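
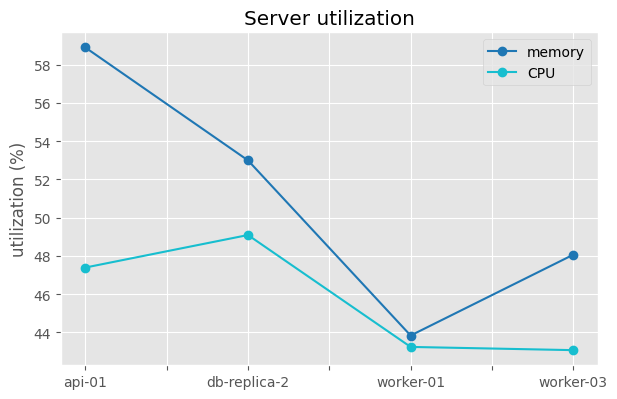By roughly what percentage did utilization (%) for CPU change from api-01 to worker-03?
≈ -8.3%

api-01 ≈ 48, worker-03 ≈ 44; (44 − 48) / 48 ≈ -8.3%.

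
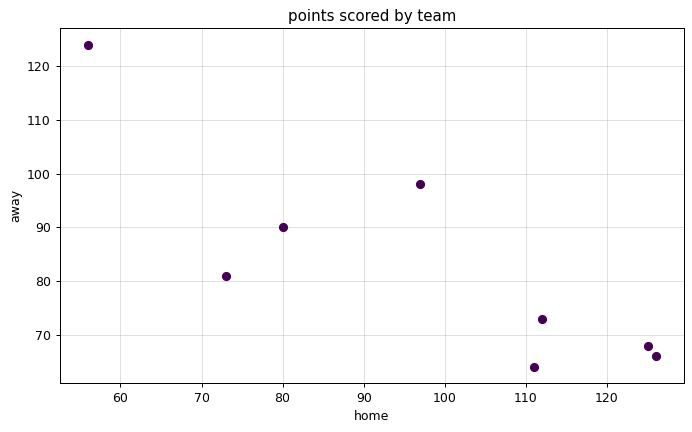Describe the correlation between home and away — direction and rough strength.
negative, strong

Points are negatively correlated; strong (|r| ≈ 0.8).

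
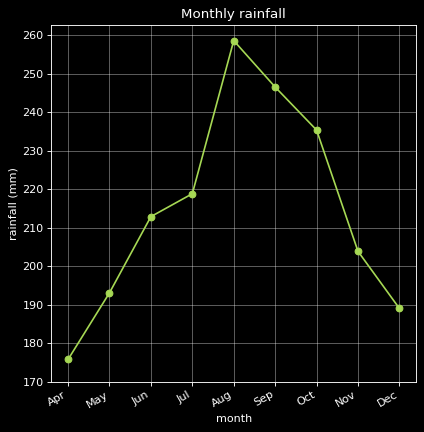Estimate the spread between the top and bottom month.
Max Aug ≈ 260, min Apr ≈ 180; range ≈ 80.

≈ 80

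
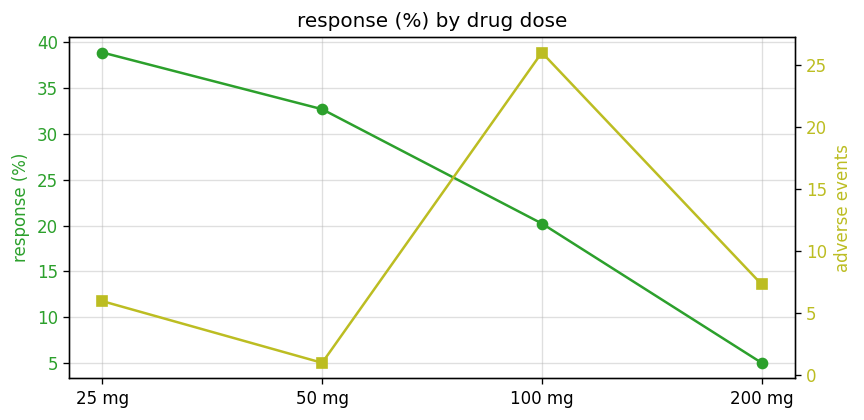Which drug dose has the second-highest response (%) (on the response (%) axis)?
50 mg

Top 3 (on the response (%) axis): 25 mg ≈ 40, 50 mg ≈ 35, 100 mg ≈ 20.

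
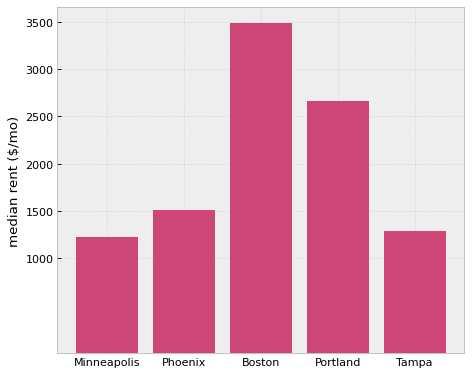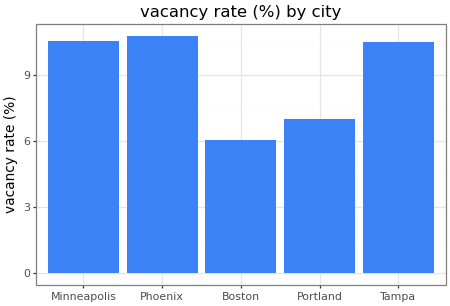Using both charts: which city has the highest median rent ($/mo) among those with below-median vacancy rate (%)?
Boston

Chart 2 median vacancy rate (%) ≈ 10; below-median cities: Boston, Portland. Among those, Boston has the highest median rent ($/mo) (≈ 3500).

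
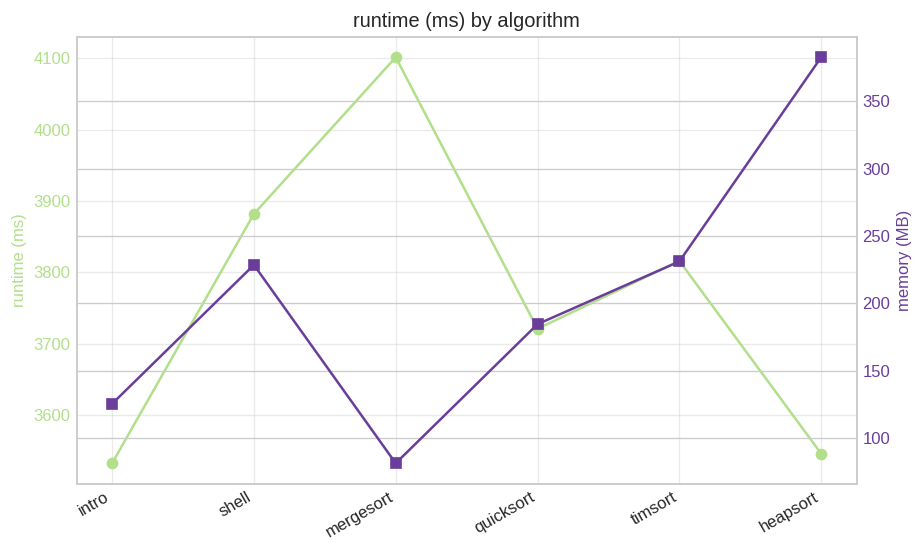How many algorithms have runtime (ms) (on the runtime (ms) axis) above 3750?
Above 3750: shell, mergesort, timsort.

3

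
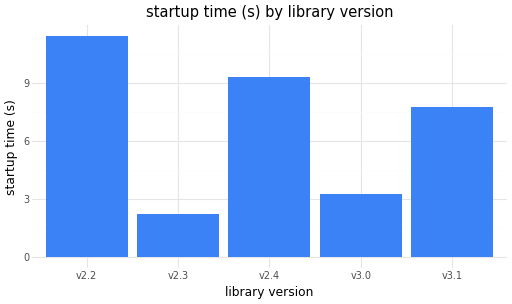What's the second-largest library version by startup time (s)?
v2.4

Top 3: v2.2 ≈ 11, v2.4 ≈ 9, v3.1 ≈ 8.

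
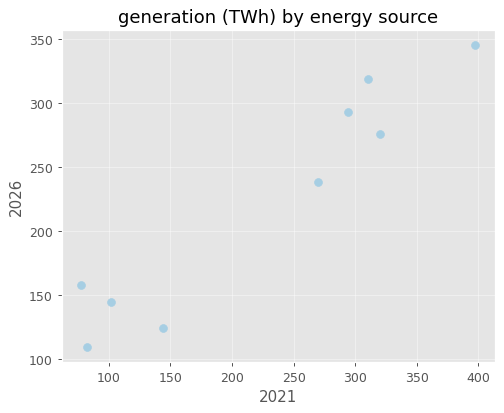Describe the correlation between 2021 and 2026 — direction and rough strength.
positive, strong

Points are positively correlated; strong (|r| ≈ 1.0).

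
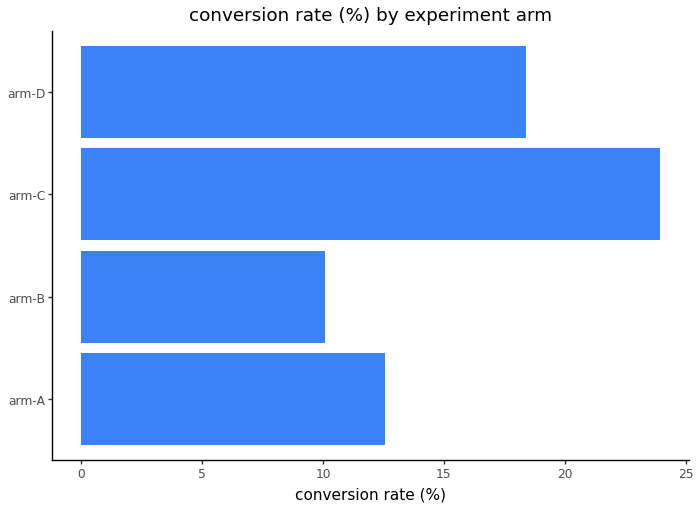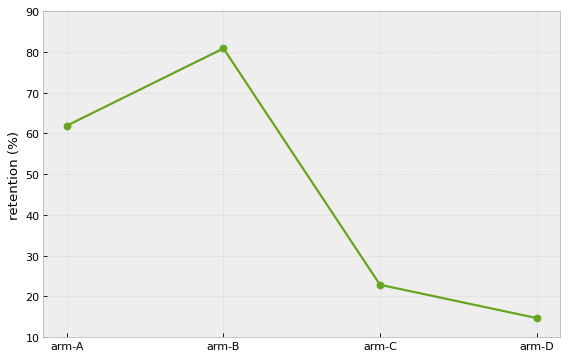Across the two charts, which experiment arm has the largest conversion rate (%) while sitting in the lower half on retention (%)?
arm-C

Chart 2 median retention (%) ≈ 40; below-median experiment arms: arm-C, arm-D. Among those, arm-C has the highest conversion rate (%) (≈ 25).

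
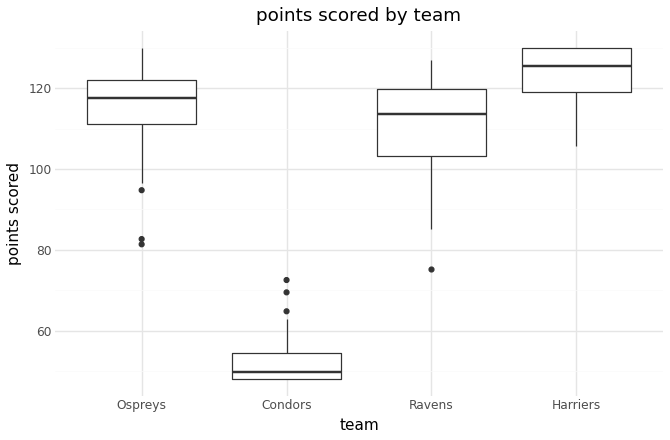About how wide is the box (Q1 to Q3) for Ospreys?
Q3 ≈ 120, Q1 ≈ 110; IQR ≈ 10.

≈ 10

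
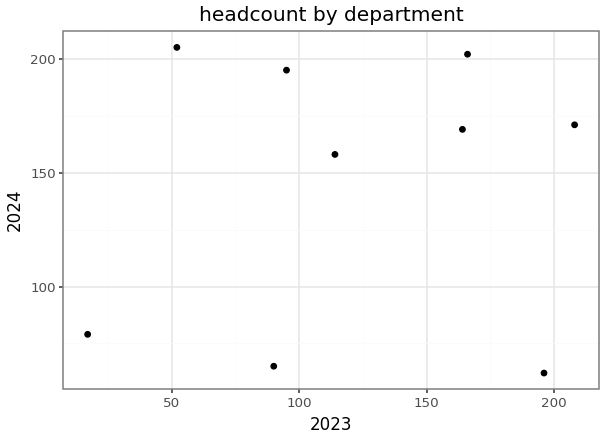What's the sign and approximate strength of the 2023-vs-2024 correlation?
Points are roughly uncorrelated; weak (|r| ≈ 0.1).

no clear correlation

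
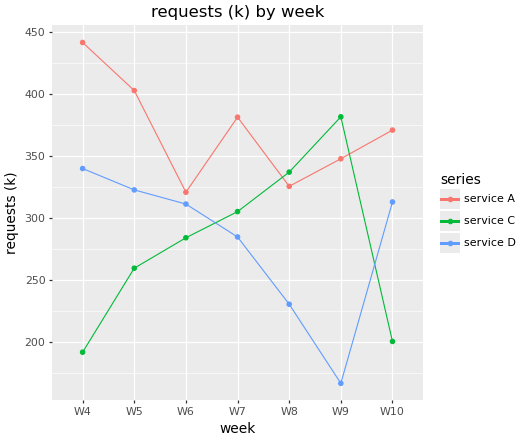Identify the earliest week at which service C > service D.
W6: service C ≈ 275 vs service D ≈ 300 (not yet); W7: service C ≈ 300 vs service D ≈ 275 (first crossover).

W7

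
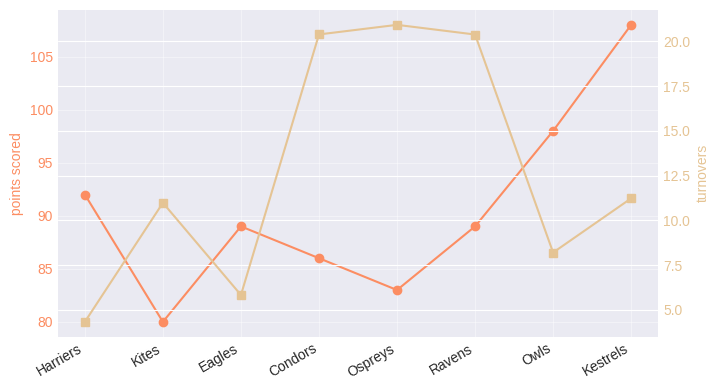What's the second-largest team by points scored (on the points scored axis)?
Owls

Top 3 (on the points scored axis): Kestrels ≈ 110, Owls ≈ 100, Harriers ≈ 90.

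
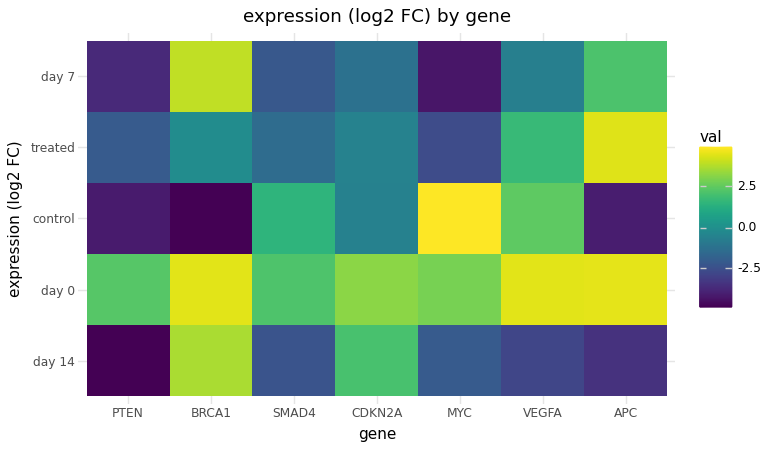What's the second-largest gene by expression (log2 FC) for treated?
VEGFA

Top 3 for treated: APC ≈ 4, VEGFA ≈ 2, BRCA1 ≈ 0.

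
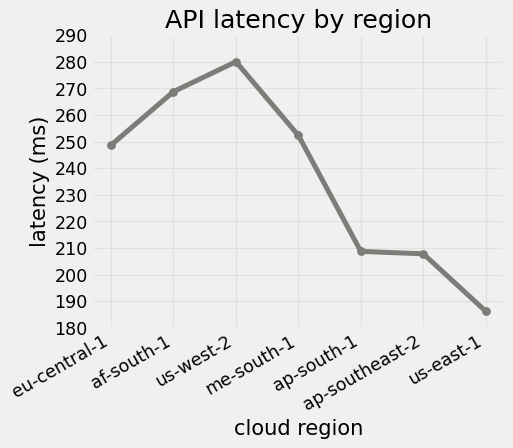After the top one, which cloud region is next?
af-south-1

Top 3: us-west-2 ≈ 280, af-south-1 ≈ 270, me-south-1 ≈ 250.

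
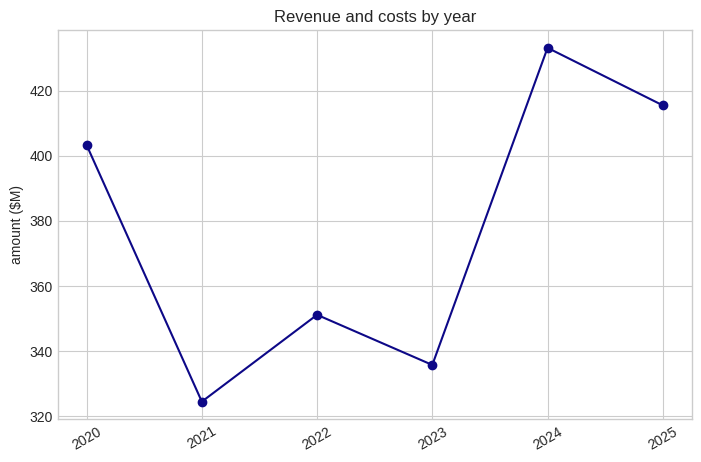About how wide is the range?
≈ 110

Max 2024 ≈ 430, min 2021 ≈ 320; range ≈ 110.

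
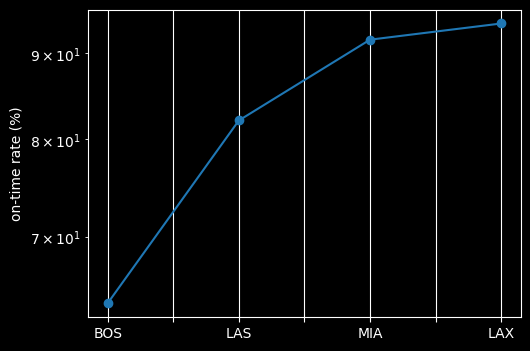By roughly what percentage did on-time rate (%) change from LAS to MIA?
LAS ≈ 80, MIA ≈ 90; (90 − 80) / 80 ≈ +12.5%.

≈ +12.5%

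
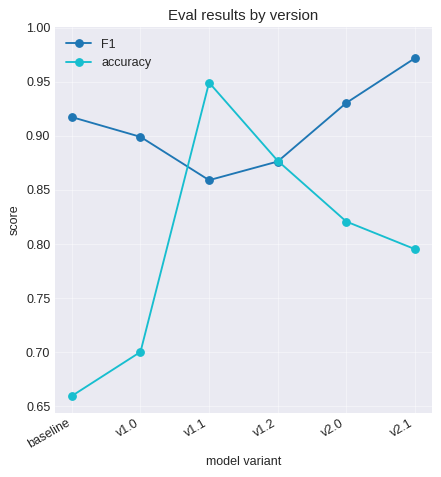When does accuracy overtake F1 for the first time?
v1.1

v1.0: accuracy ≈ 0.70 vs F1 ≈ 0.90 (not yet); v1.1: accuracy ≈ 0.95 vs F1 ≈ 0.85 (first crossover).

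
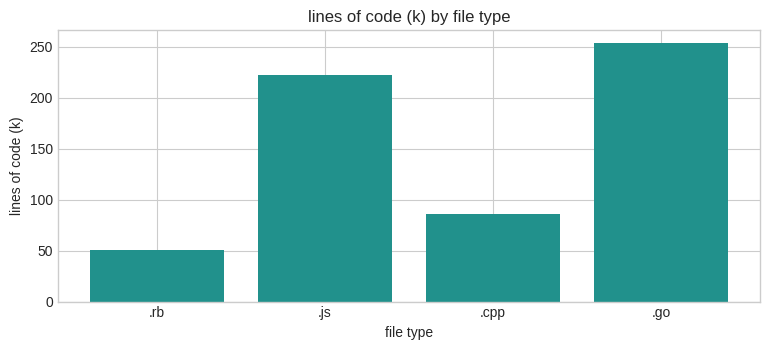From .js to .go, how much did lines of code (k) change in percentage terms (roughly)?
≈ +11.1%

.js ≈ 225, .go ≈ 250; (250 − 225) / 225 ≈ +11.1%.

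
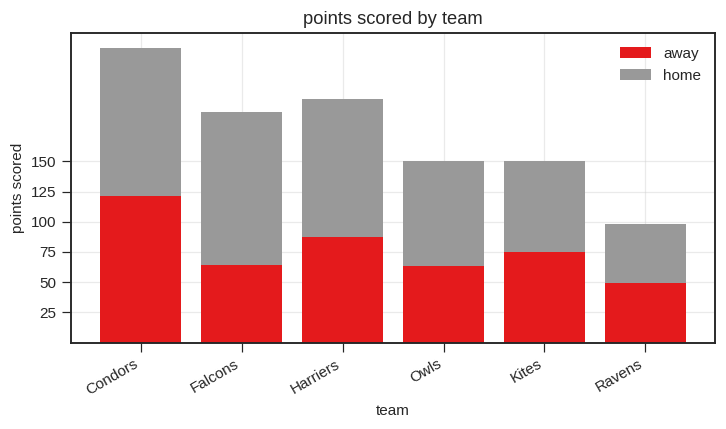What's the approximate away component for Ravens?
away top ≈ 50, bottom ≈ 0; segment ≈ 50.

≈ 50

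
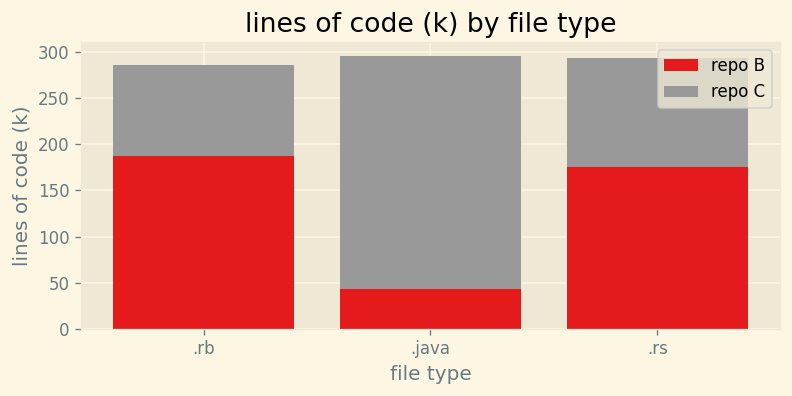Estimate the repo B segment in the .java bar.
repo B top ≈ 50, bottom ≈ 0; segment ≈ 50.

≈ 50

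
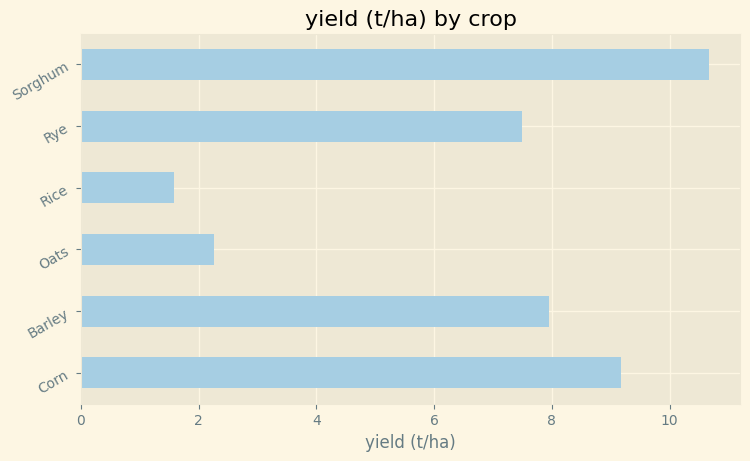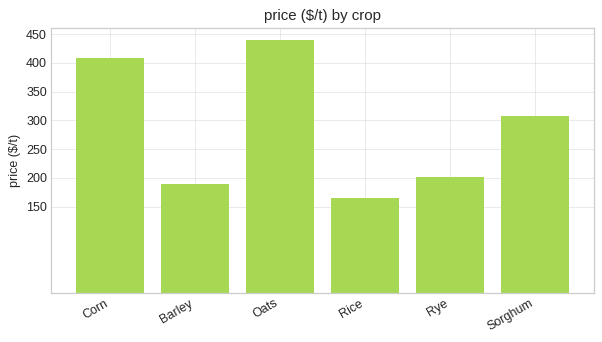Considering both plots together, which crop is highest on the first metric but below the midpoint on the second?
Barley

Chart 2 median price ($/t) ≈ 250; below-median crops: Barley, Rice, Rye. Among those, Barley has the highest yield (t/ha) (≈ 8).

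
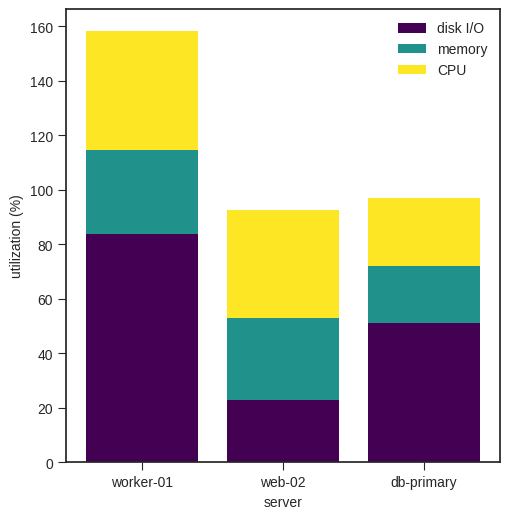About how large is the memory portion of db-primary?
memory top ≈ 80, bottom ≈ 60; segment ≈ 20.

≈ 20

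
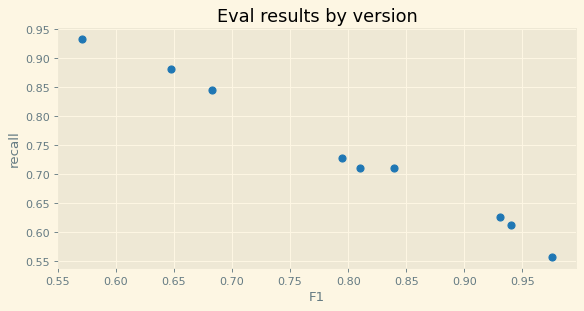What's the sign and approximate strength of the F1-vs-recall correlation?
negative, strong

Points are negatively correlated; strong (|r| ≈ 1.0).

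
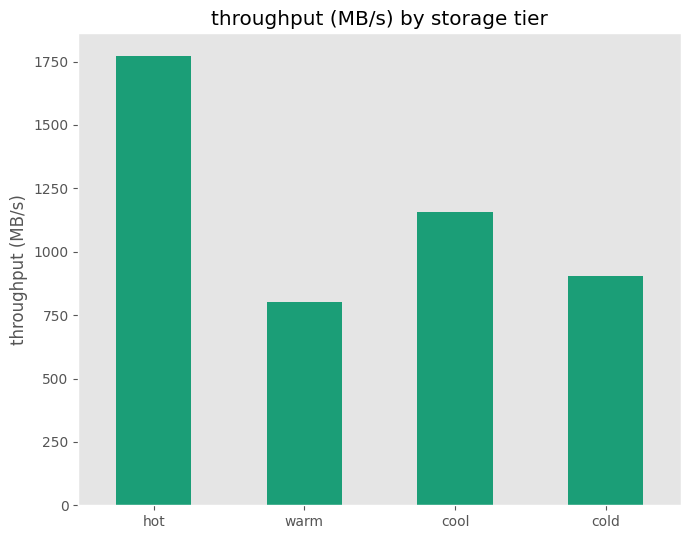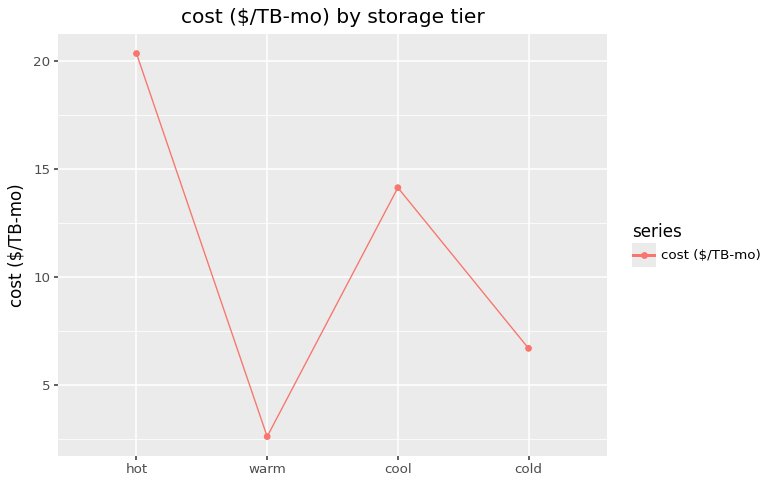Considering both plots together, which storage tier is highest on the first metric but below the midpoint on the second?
Chart 2 median cost ($/TB-mo) ≈ 10; below-median storage tiers: warm, cold. Among those, cold has the highest throughput (MB/s) (≈ 1000).

cold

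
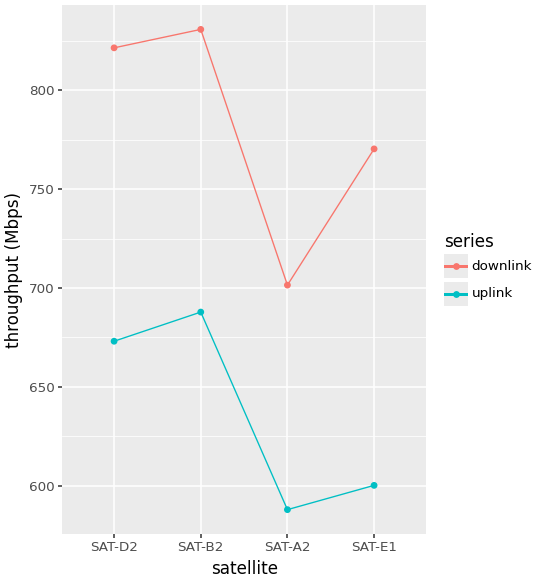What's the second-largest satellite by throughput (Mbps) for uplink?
SAT-D2

Top 3 for uplink: SAT-B2 ≈ 700, SAT-D2 ≈ 675, SAT-E1 ≈ 600.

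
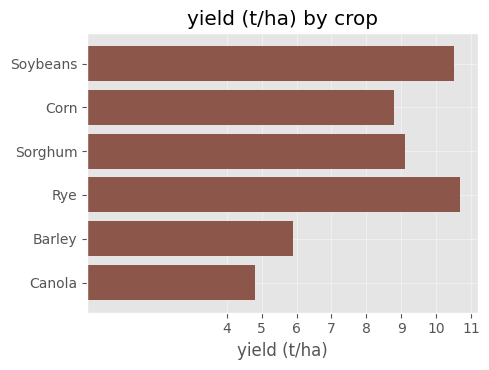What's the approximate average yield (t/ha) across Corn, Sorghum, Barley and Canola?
(9 + 9 + 6 + 5) / 4 ≈ 7.

≈ 7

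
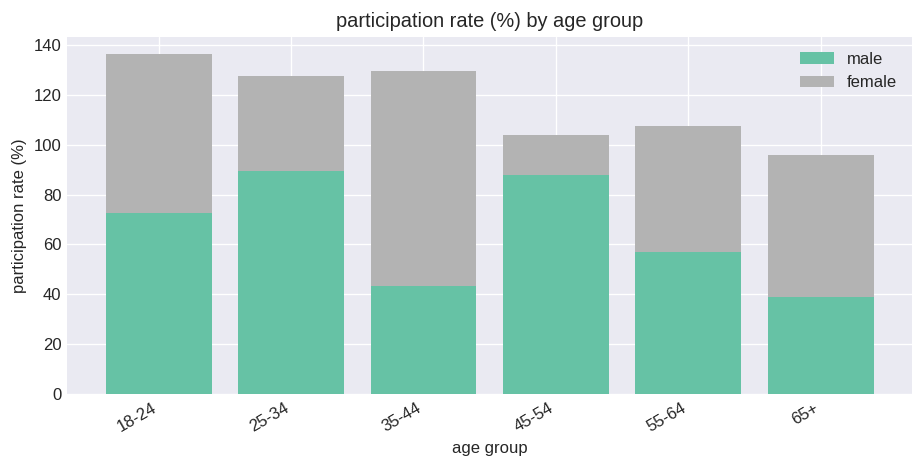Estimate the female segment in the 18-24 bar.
female top ≈ 140, bottom ≈ 80; segment ≈ 60.

≈ 60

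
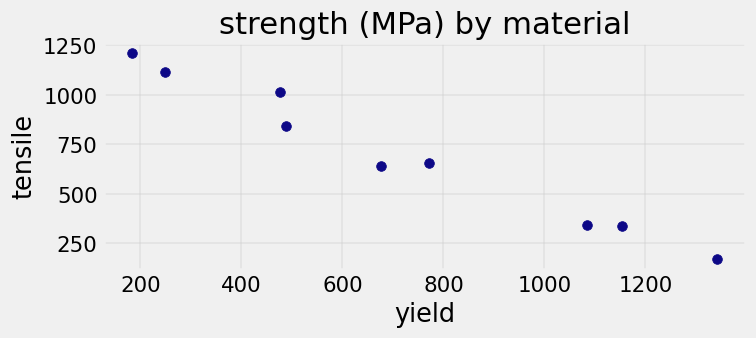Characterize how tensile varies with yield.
negative, strong

Points are negatively correlated; strong (|r| ≈ 1.0).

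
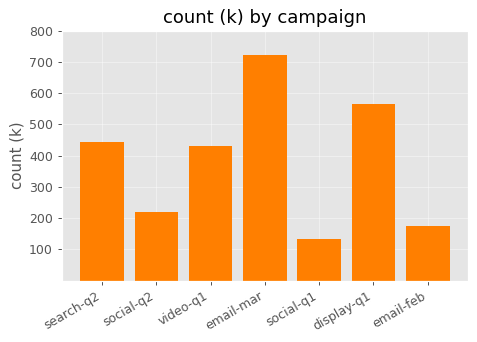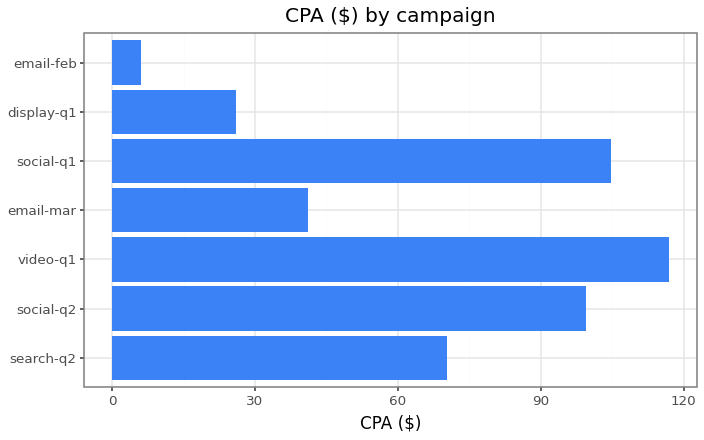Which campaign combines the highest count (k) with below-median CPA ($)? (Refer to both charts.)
Chart 2 median CPA ($) ≈ 80; below-median campaigns: email-mar, display-q1, email-feb. Among those, email-mar has the highest count (k) (≈ 700).

email-mar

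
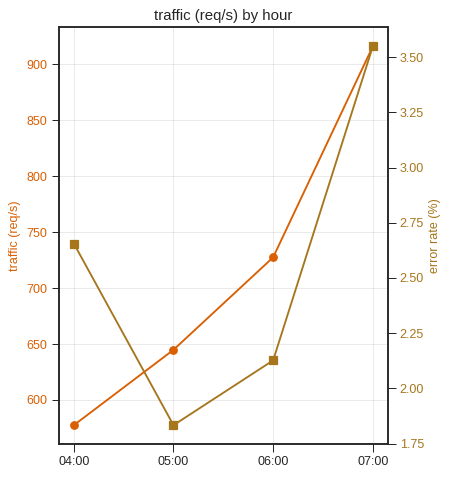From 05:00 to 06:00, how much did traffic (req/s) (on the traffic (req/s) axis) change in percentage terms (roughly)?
05:00 ≈ 650, 06:00 ≈ 750; (750 − 650) / 650 ≈ +15.4%.

≈ +15.4%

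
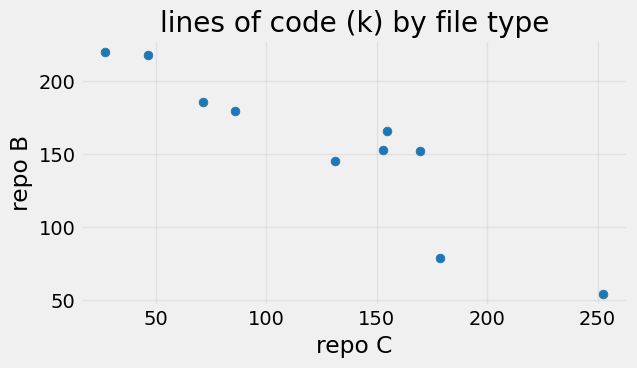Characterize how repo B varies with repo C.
Points are negatively correlated; strong (|r| ≈ 0.9).

negative, strong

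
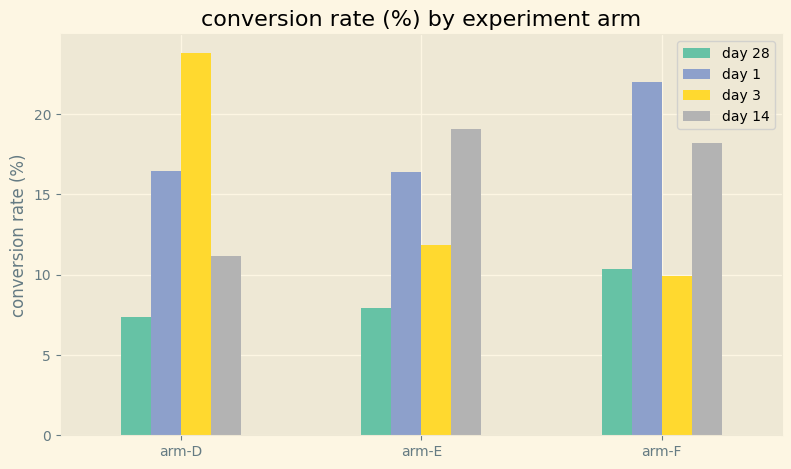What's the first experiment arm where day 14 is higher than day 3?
arm-D: day 14 ≈ 12 vs day 3 ≈ 24 (not yet); arm-E: day 14 ≈ 20 vs day 3 ≈ 12 (first crossover).

arm-E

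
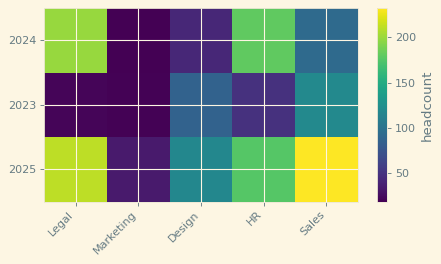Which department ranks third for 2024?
Sales

Top 4 for 2024: Legal ≈ 200, HR ≈ 180, Sales ≈ 100, Design ≈ 40.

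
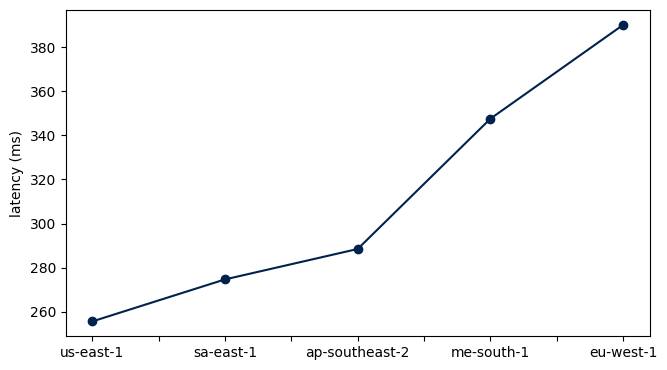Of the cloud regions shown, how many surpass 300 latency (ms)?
2

Above 300: me-south-1, eu-west-1.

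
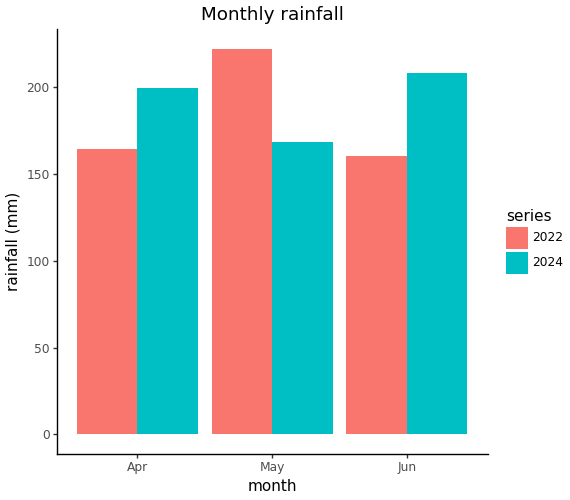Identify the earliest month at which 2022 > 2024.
May

Apr: 2022 ≈ 160 vs 2024 ≈ 200 (not yet); May: 2022 ≈ 220 vs 2024 ≈ 160 (first crossover).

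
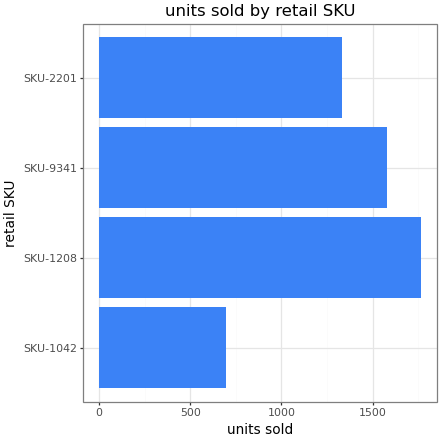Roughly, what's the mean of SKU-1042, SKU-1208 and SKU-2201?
≈ 1267

(600 + 1800 + 1400) / 3 ≈ 1267.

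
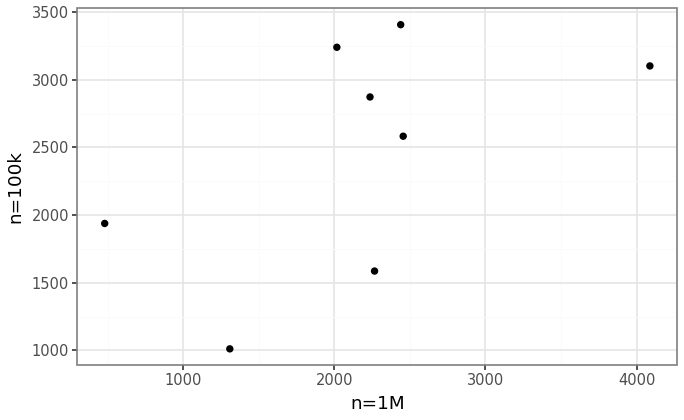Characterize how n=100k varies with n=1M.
positive, moderate

Points are positively correlated; moderate (|r| ≈ 0.6).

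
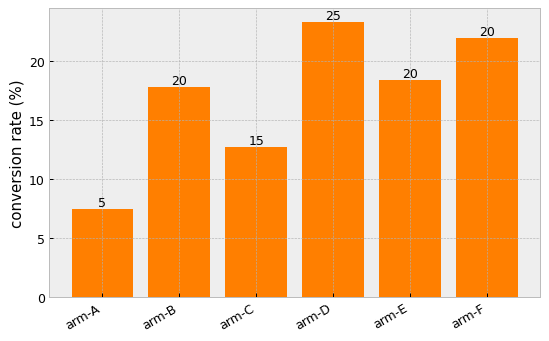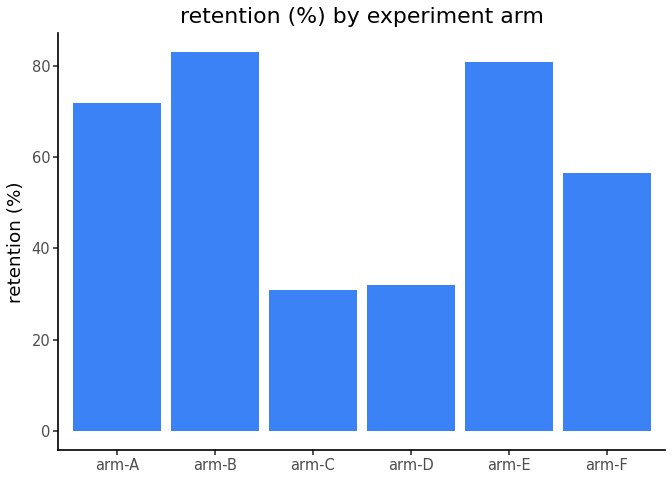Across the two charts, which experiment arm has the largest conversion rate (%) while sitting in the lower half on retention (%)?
Chart 2 median retention (%) ≈ 60; below-median experiment arms: arm-C, arm-D, arm-F. Among those, arm-D has the highest conversion rate (%) (≈ 25).

arm-D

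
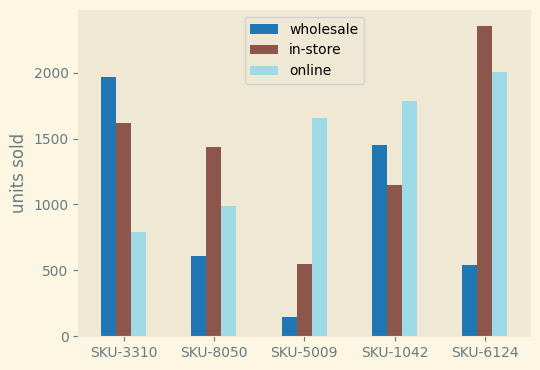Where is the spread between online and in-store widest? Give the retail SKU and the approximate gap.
SKU-5009: online ≈ 1600, in-store ≈ 600 → gap ≈ 1000. Next-largest (SKU-3310) is only ≈ 800.

SKU-5009, ≈ 1000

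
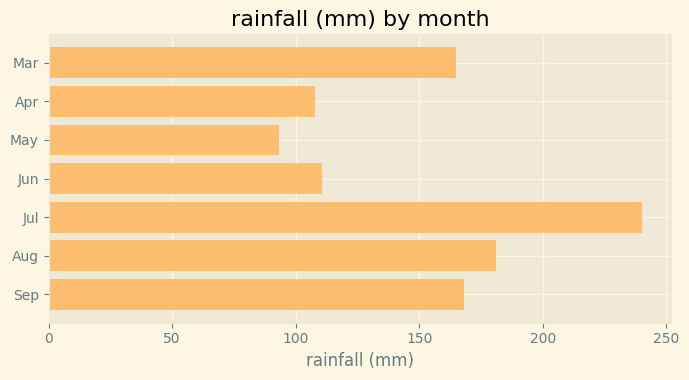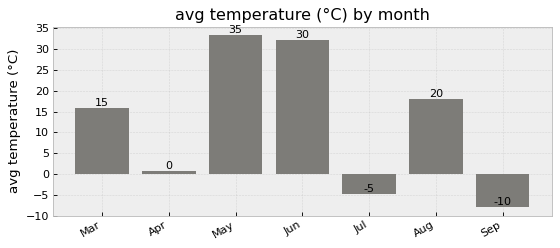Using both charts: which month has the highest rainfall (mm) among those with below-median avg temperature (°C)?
Jul

Chart 2 median avg temperature (°C) ≈ 15; below-median months: Apr, Jul, Sep. Among those, Jul has the highest rainfall (mm) (≈ 250).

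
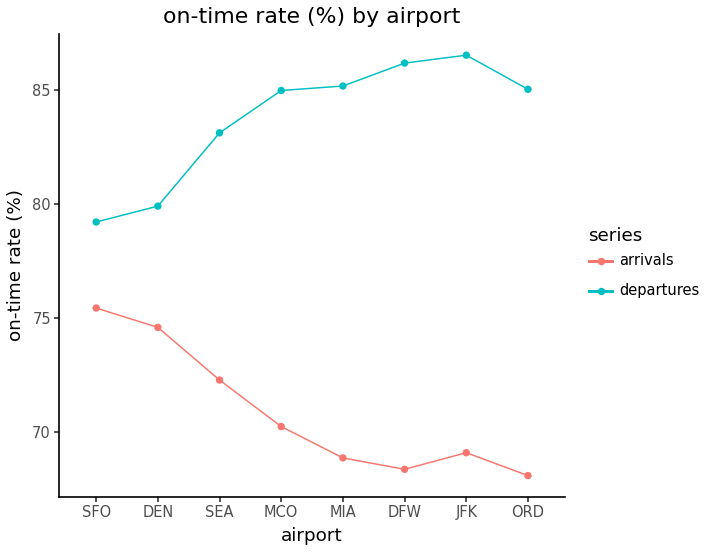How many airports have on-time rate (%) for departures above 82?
Above 82: SEA, MCO, MIA, DFW, JFK, ORD.

6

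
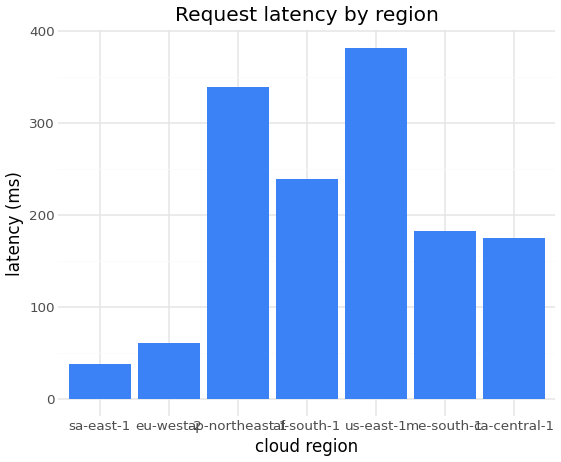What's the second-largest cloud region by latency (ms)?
Top 3: us-east-1 ≈ 400, ap-northeast-1 ≈ 350, af-south-1 ≈ 250.

ap-northeast-1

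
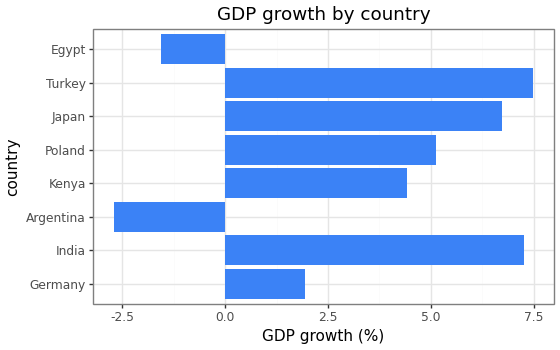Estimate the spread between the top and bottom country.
≈ 10

Max Turkey ≈ 7, min Argentina ≈ -3; range ≈ 10.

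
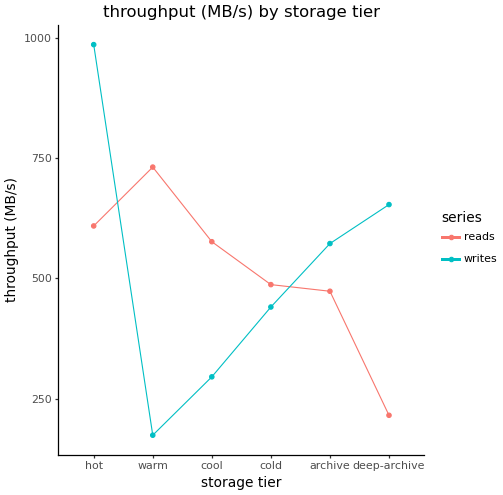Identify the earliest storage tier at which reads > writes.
warm

hot: reads ≈ 600 vs writes ≈ 1000 (not yet); warm: reads ≈ 700 vs writes ≈ 200 (first crossover).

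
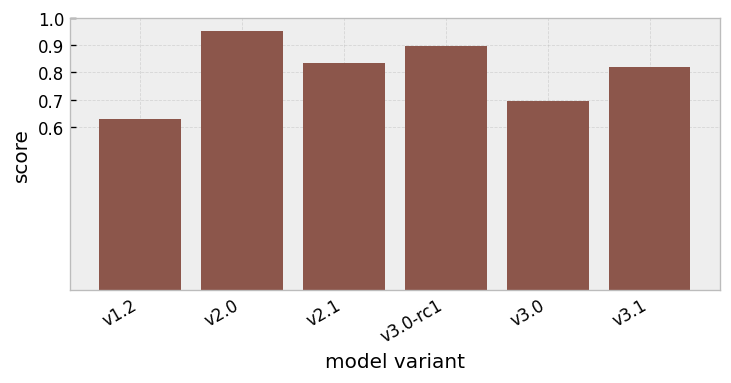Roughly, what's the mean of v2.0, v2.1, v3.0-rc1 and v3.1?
≈ 0.88

(1.0 + 0.8 + 0.9 + 0.8) / 4 ≈ 0.88.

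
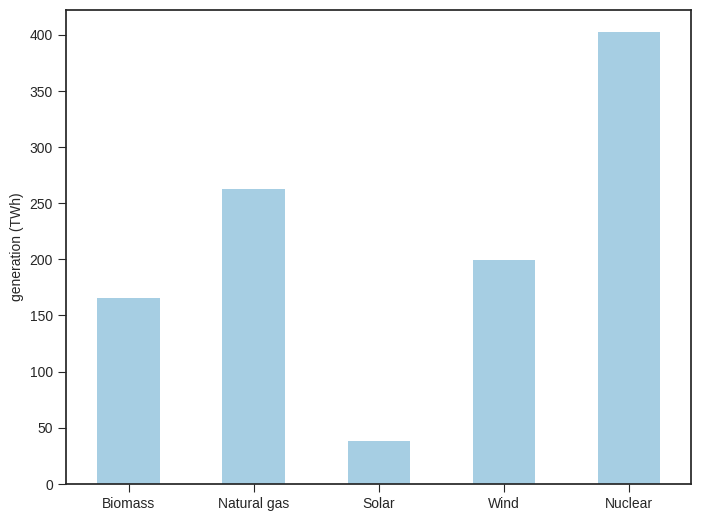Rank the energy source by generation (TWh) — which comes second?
Top 3: Nuclear ≈ 400, Natural gas ≈ 250, Wind ≈ 200.

Natural gas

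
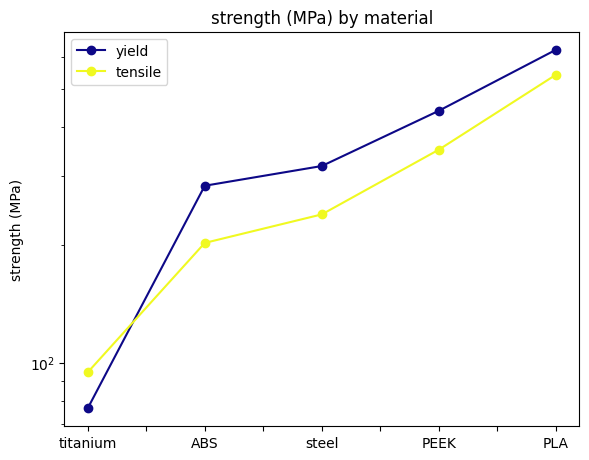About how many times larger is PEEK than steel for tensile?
≈ 1.4×

PEEK ≈ 350, steel ≈ 250; 350/250 ≈ 1.4.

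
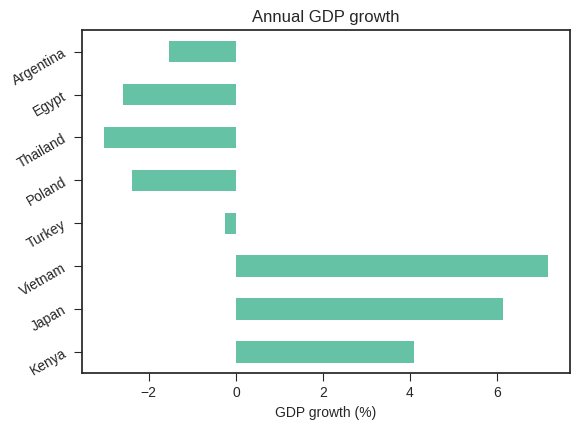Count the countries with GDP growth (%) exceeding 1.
Above 1: Kenya, Japan, Vietnam.

3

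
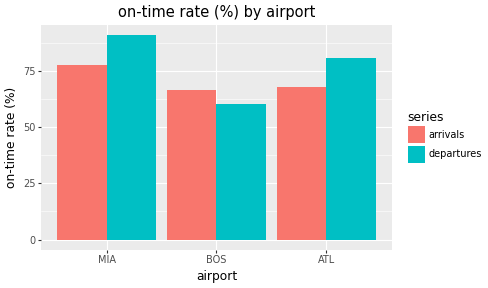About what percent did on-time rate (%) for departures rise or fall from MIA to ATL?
MIA ≈ 90, ATL ≈ 80; (80 − 90) / 90 ≈ -11.1%.

≈ -11.1%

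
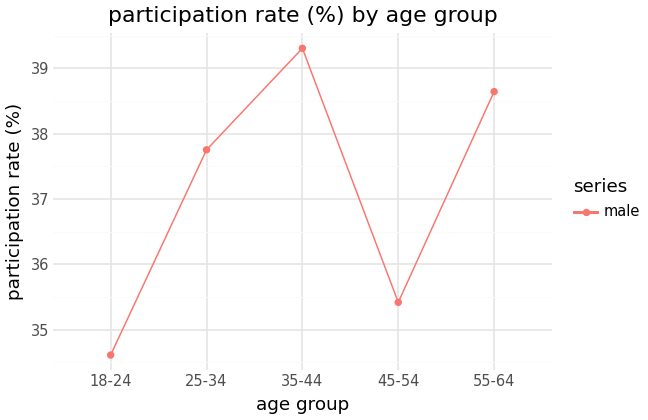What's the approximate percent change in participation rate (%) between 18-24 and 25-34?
18-24 ≈ 34.5, 25-34 ≈ 38.0; (38.0 − 34.5) / 34.5 ≈ +10.1%.

≈ +10.1%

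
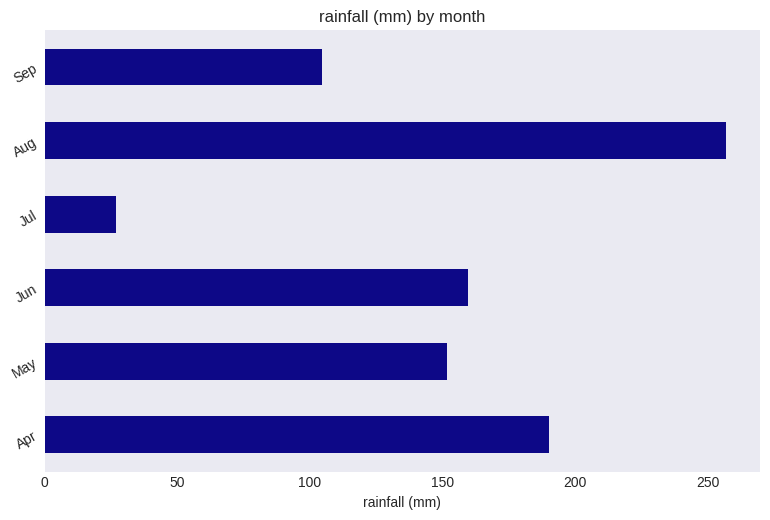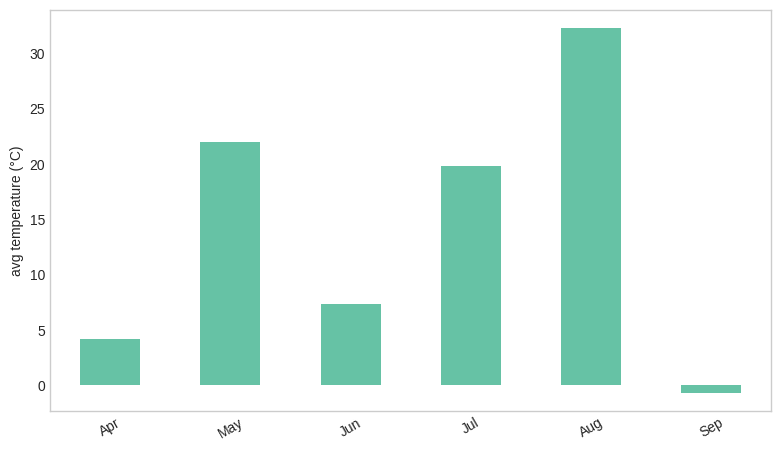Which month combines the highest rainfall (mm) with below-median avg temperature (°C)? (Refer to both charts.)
Chart 2 median avg temperature (°C) ≈ 15; below-median months: Apr, Jun, Sep. Among those, Apr has the highest rainfall (mm) (≈ 200).

Apr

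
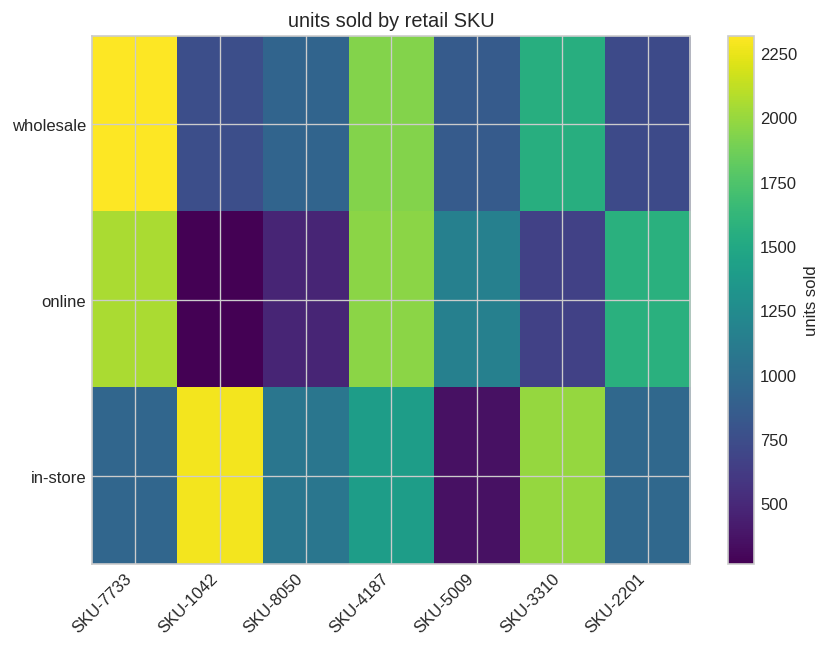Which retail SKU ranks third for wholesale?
Top 4 for wholesale: SKU-7733 ≈ 2400, SKU-4187 ≈ 2000, SKU-3310 ≈ 1600, SKU-8050 ≈ 1000.

SKU-3310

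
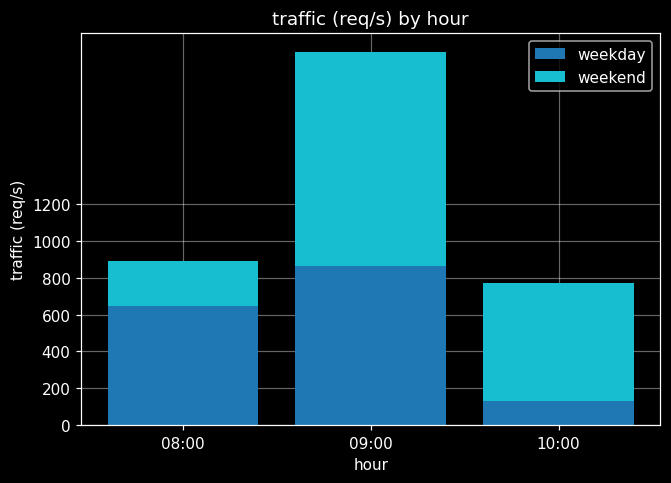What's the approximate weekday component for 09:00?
weekday top ≈ 800, bottom ≈ 0; segment ≈ 800.

≈ 800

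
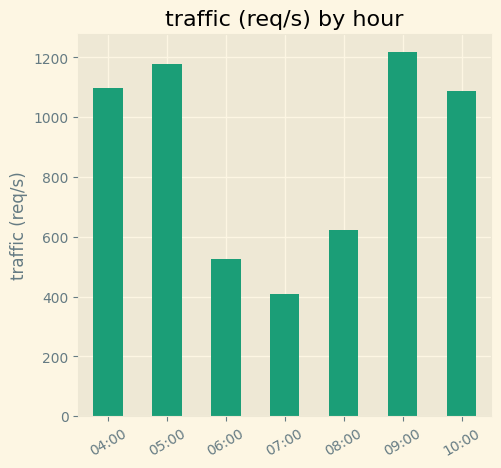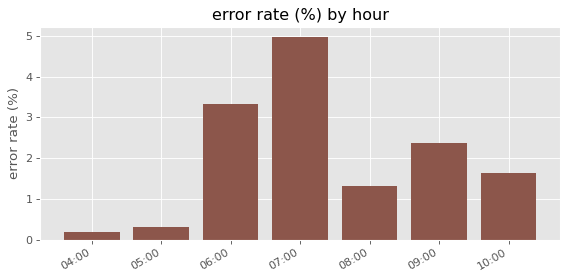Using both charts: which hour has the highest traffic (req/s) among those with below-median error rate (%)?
Chart 2 median error rate (%) ≈ 1.5; below-median hours: 04:00, 05:00, 08:00. Among those, 05:00 has the highest traffic (req/s) (≈ 1200).

05:00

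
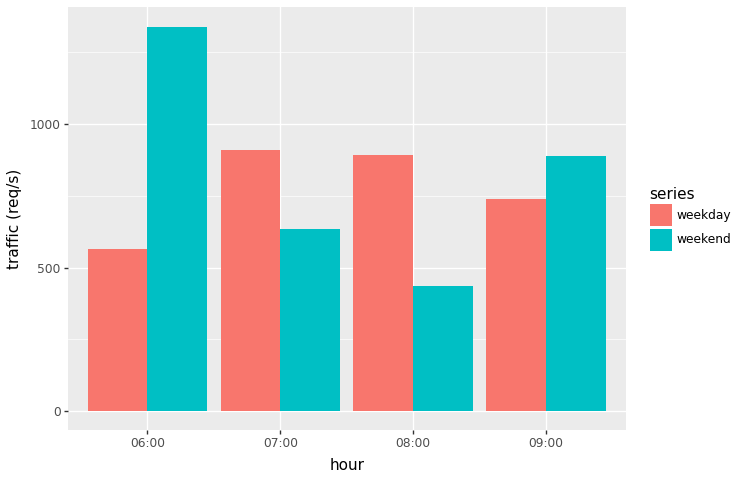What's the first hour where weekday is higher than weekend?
06:00: weekday ≈ 600 vs weekend ≈ 1400 (not yet); 07:00: weekday ≈ 1000 vs weekend ≈ 600 (first crossover).

07:00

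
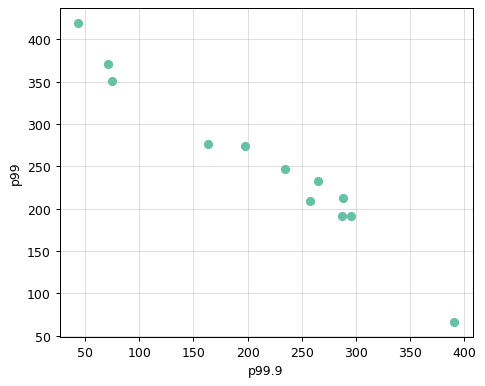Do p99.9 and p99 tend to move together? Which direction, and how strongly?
negative, strong

Points are negatively correlated; strong (|r| ≈ 1.0).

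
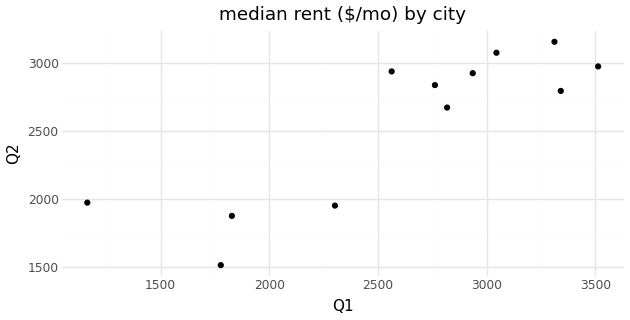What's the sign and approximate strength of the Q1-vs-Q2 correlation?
Points are positively correlated; strong (|r| ≈ 0.9).

positive, strong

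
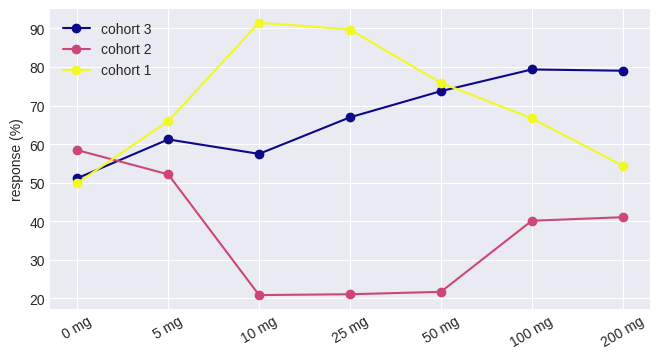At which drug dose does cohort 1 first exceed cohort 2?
0 mg: cohort 1 ≈ 50 vs cohort 2 ≈ 60 (not yet); 5 mg: cohort 1 ≈ 70 vs cohort 2 ≈ 50 (first crossover).

5 mg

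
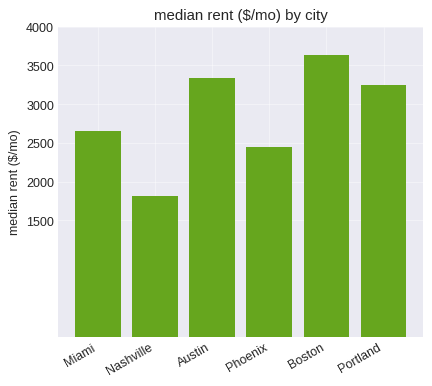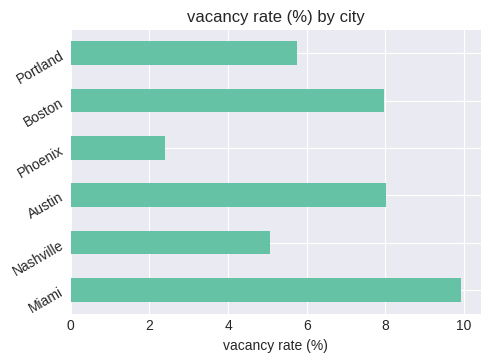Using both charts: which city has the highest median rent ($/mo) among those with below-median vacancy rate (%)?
Portland

Chart 2 median vacancy rate (%) ≈ 7; below-median cities: Nashville, Phoenix, Portland. Among those, Portland has the highest median rent ($/mo) (≈ 3000).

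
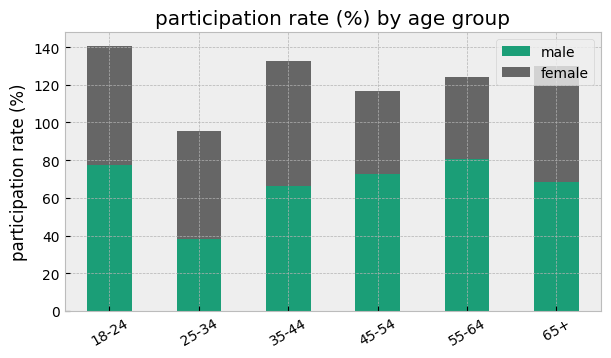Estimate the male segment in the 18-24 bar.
≈ 80

male top ≈ 80, bottom ≈ 0; segment ≈ 80.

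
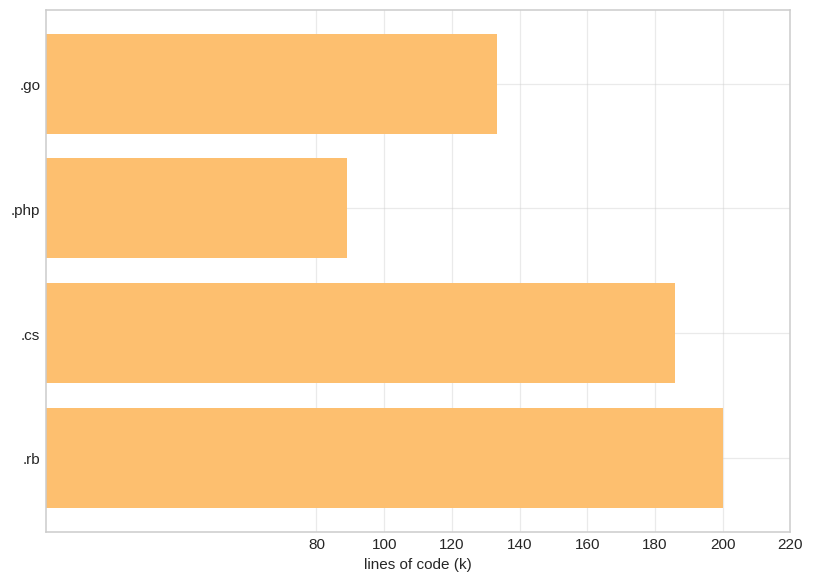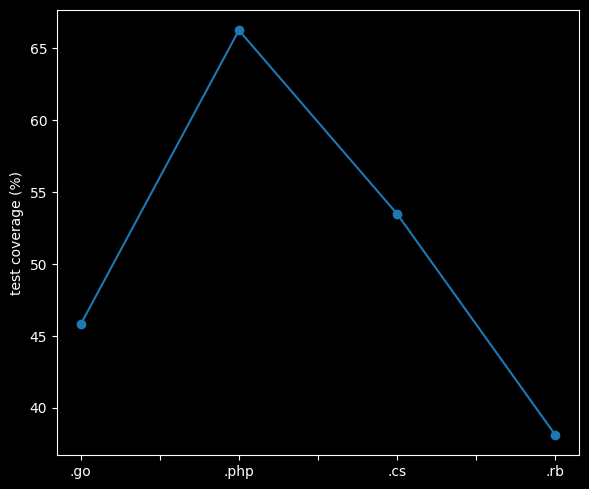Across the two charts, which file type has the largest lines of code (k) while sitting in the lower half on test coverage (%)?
Chart 2 median test coverage (%) ≈ 50; below-median file types: .go, .rb. Among those, .rb has the highest lines of code (k) (≈ 200).

.rb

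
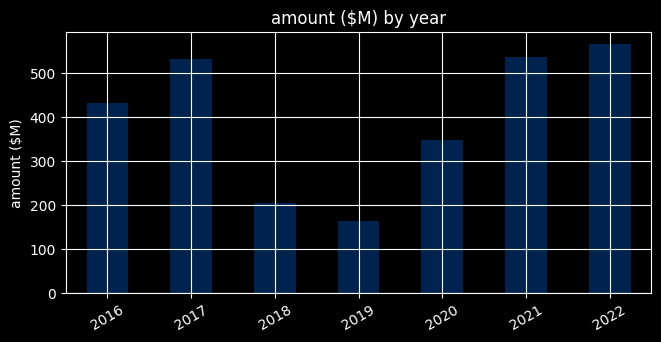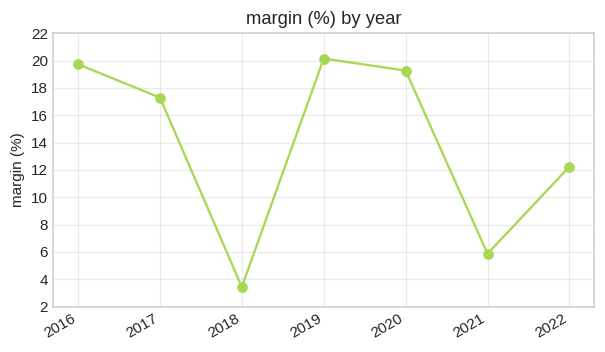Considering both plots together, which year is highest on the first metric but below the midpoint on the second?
2022

Chart 2 median margin (%) ≈ 18; below-median years: 2018, 2021, 2022. Among those, 2022 has the highest amount ($M) (≈ 600).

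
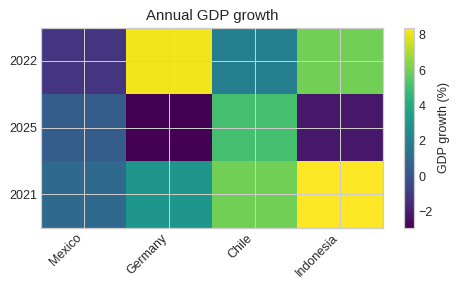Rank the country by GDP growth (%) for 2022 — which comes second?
Top 3 for 2022: Germany ≈ 8, Indonesia ≈ 6, Chile ≈ 2.

Indonesia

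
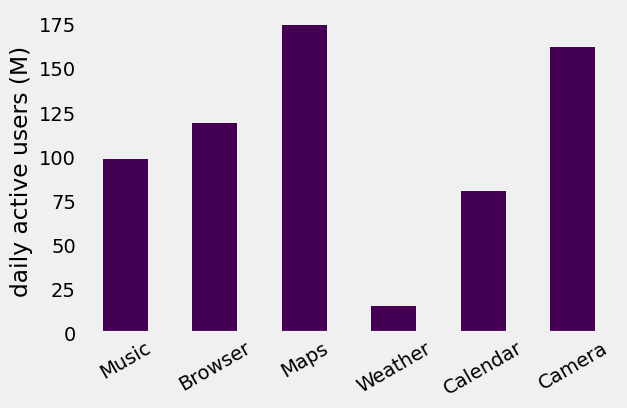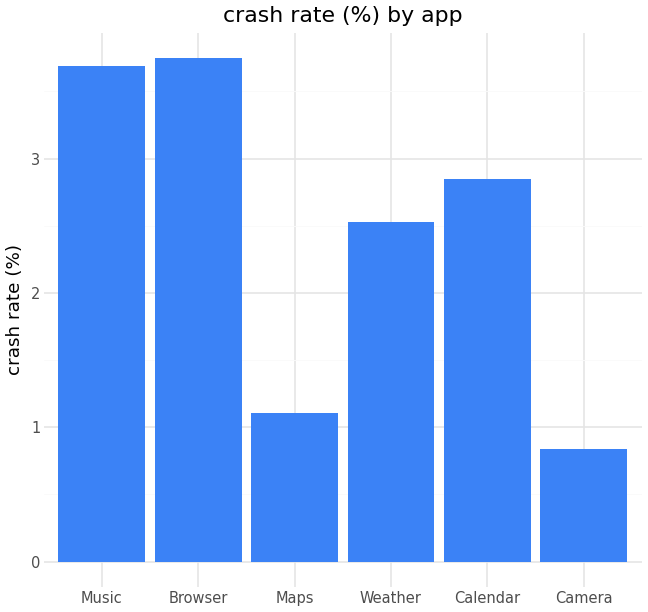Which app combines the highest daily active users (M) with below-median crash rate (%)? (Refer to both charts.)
Maps

Chart 2 median crash rate (%) ≈ 2.5; below-median apps: Maps, Weather, Camera. Among those, Maps has the highest daily active users (M) (≈ 180).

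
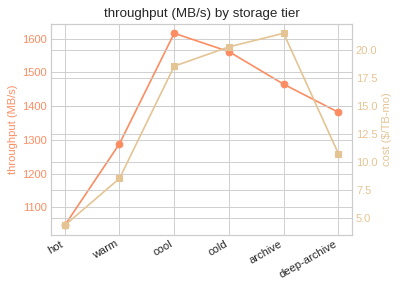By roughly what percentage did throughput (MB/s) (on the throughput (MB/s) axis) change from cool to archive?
≈ -9.4%

cool ≈ 1600, archive ≈ 1450; (1450 − 1600) / 1600 ≈ -9.4%.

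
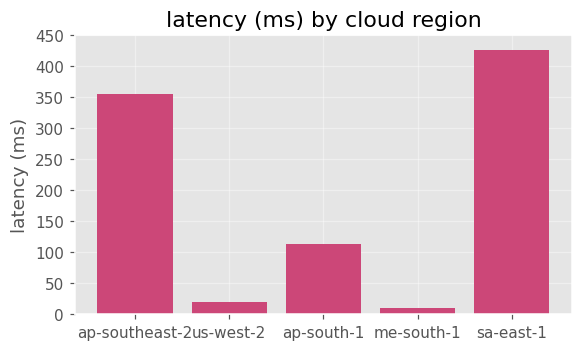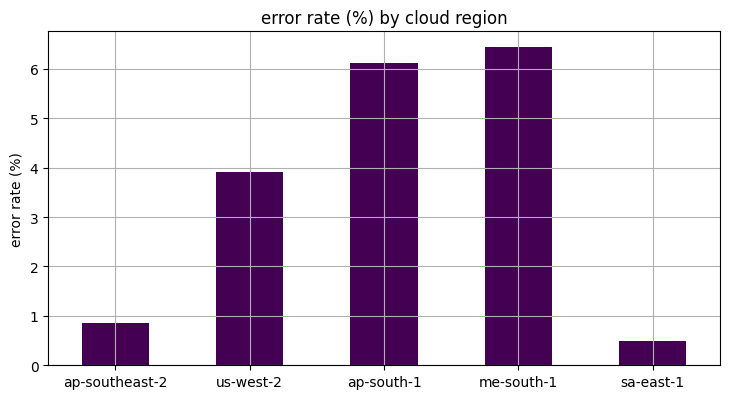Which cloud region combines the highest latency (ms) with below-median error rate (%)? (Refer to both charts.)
sa-east-1

Chart 2 median error rate (%) ≈ 4; below-median cloud regions: ap-southeast-2, sa-east-1. Among those, sa-east-1 has the highest latency (ms) (≈ 450).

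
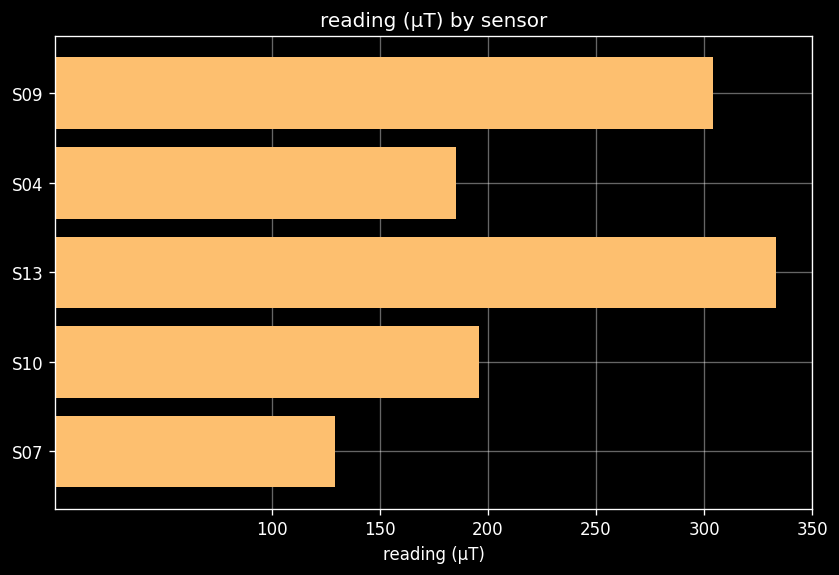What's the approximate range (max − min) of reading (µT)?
≈ 200

Max S13 ≈ 350, min S07 ≈ 150; range ≈ 200.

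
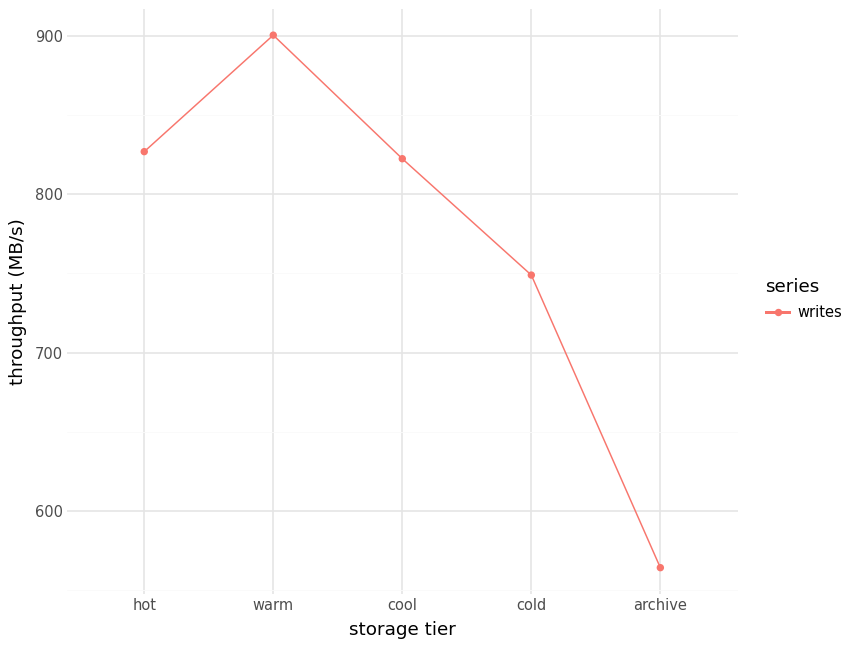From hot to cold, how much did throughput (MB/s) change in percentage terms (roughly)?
≈ -11.8%

hot ≈ 850, cold ≈ 750; (750 − 850) / 850 ≈ -11.8%.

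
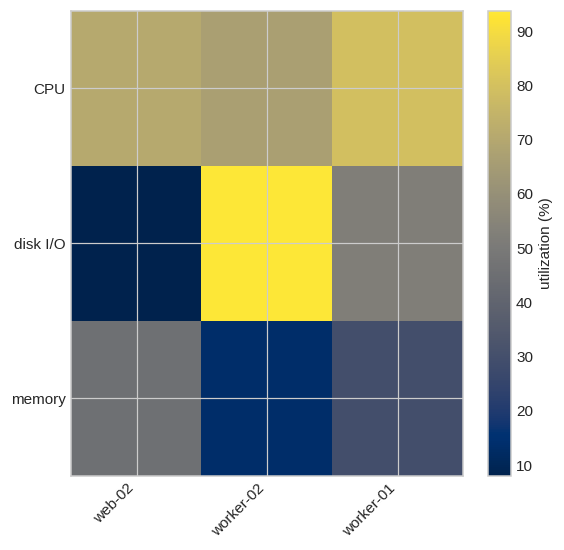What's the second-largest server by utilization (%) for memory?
Top 3 for memory: web-02 ≈ 50, worker-01 ≈ 30, worker-02 ≈ 10.

worker-01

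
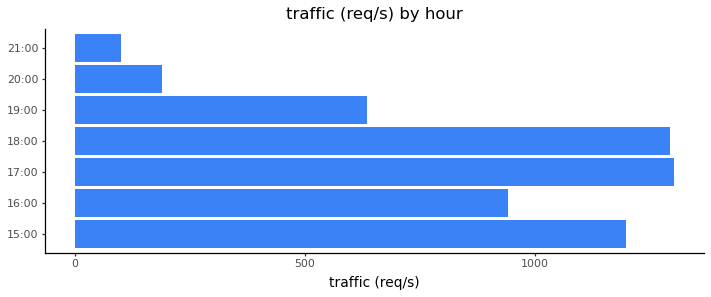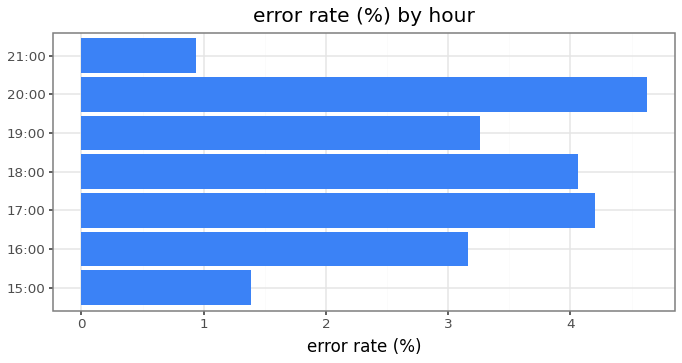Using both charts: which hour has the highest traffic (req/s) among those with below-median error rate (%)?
Chart 2 median error rate (%) ≈ 3.5; below-median hours: 15:00, 16:00, 21:00. Among those, 15:00 has the highest traffic (req/s) (≈ 1200).

15:00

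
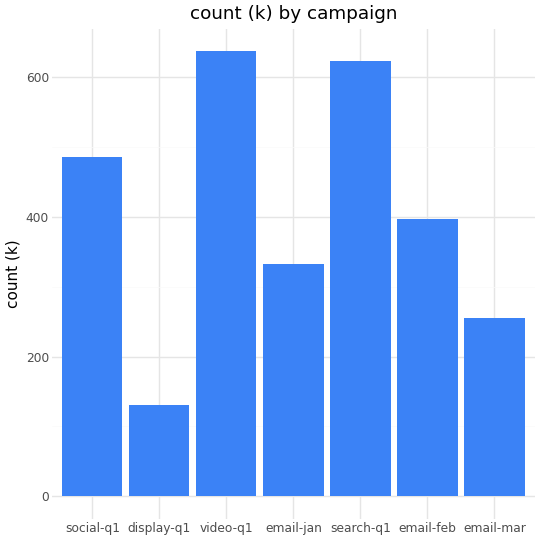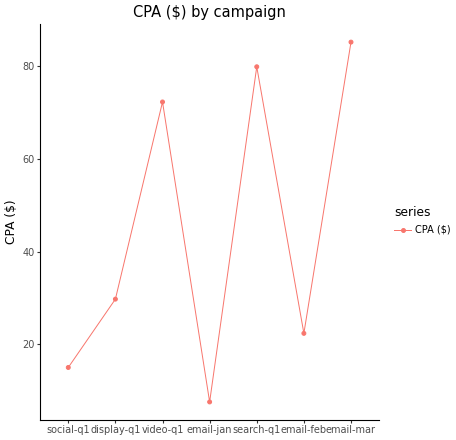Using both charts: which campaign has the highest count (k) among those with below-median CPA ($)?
social-q1

Chart 2 median CPA ($) ≈ 30; below-median campaigns: social-q1, email-jan, email-feb. Among those, social-q1 has the highest count (k) (≈ 500).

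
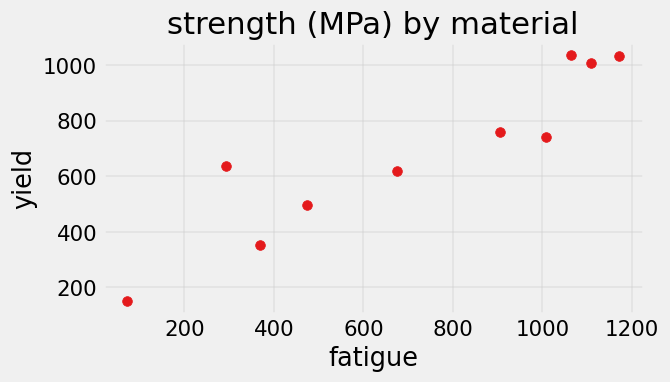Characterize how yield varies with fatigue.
Points are positively correlated; strong (|r| ≈ 0.9).

positive, strong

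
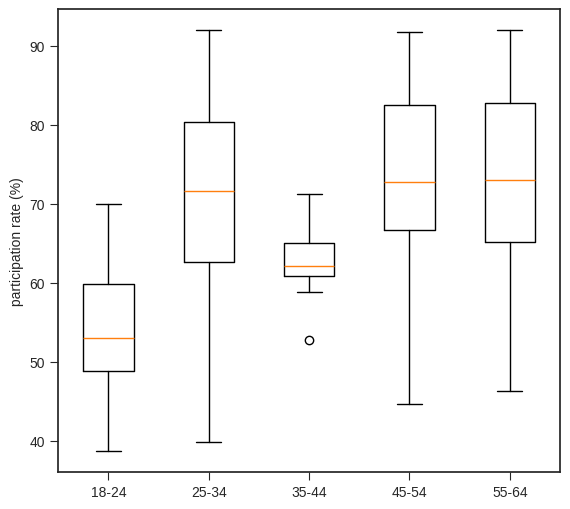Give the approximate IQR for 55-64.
≈ 16

Q3 ≈ 82, Q1 ≈ 66; IQR ≈ 16.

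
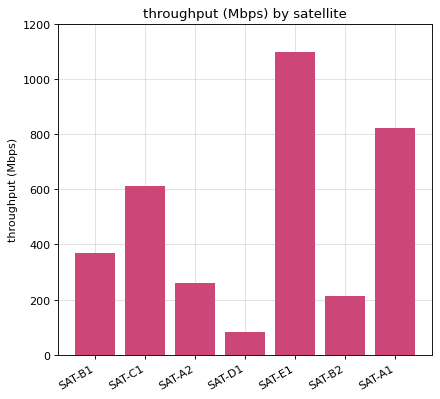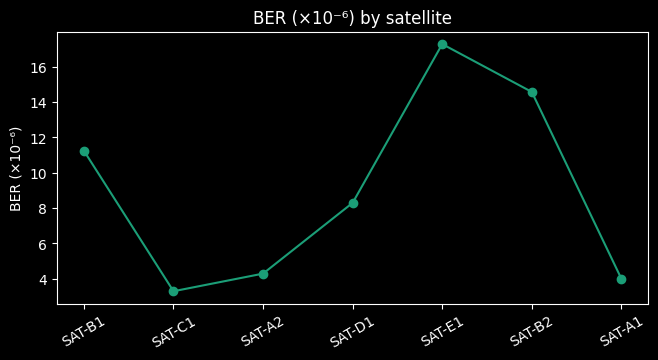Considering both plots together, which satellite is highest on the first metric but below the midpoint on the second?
SAT-A1

Chart 2 median BER (×10⁻⁶) ≈ 8; below-median satellites: SAT-C1, SAT-A2, SAT-A1. Among those, SAT-A1 has the highest throughput (Mbps) (≈ 800).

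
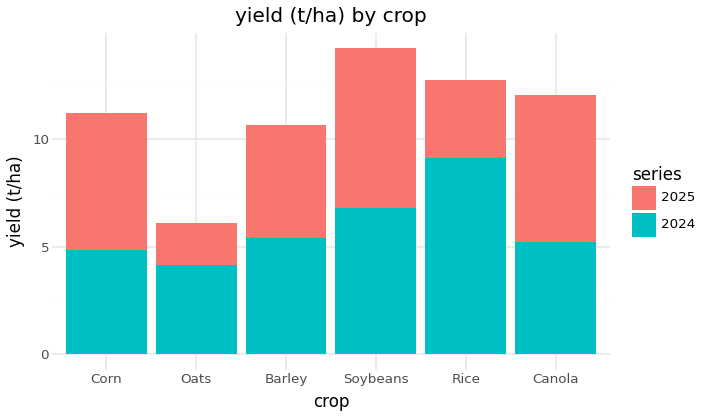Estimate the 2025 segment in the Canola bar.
≈ 6

2025 top ≈ 12, bottom ≈ 6; segment ≈ 6.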